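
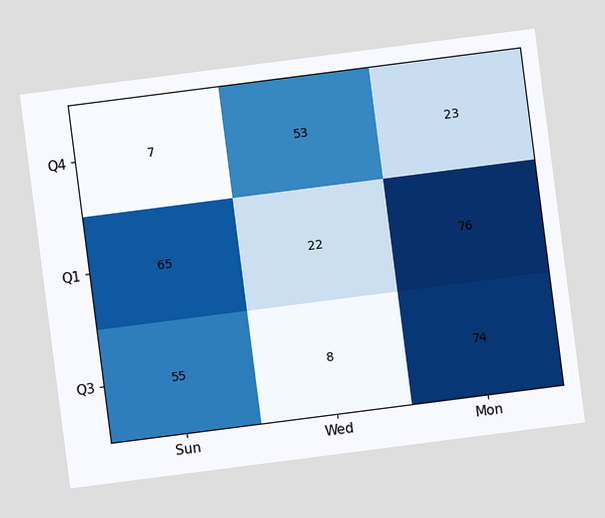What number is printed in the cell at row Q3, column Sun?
The chart is tilted about 7° counter-clockwise. The (Q3, Sun) cell reads 55.

55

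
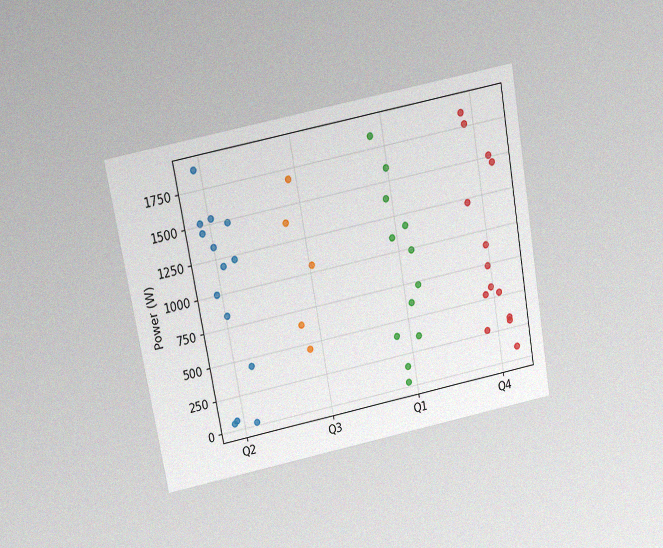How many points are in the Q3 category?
5

The chart is tilted about 10° counter-clockwise and viewed slightly from above, with some photo noise. Counting the markers in the Q3 column gives 5.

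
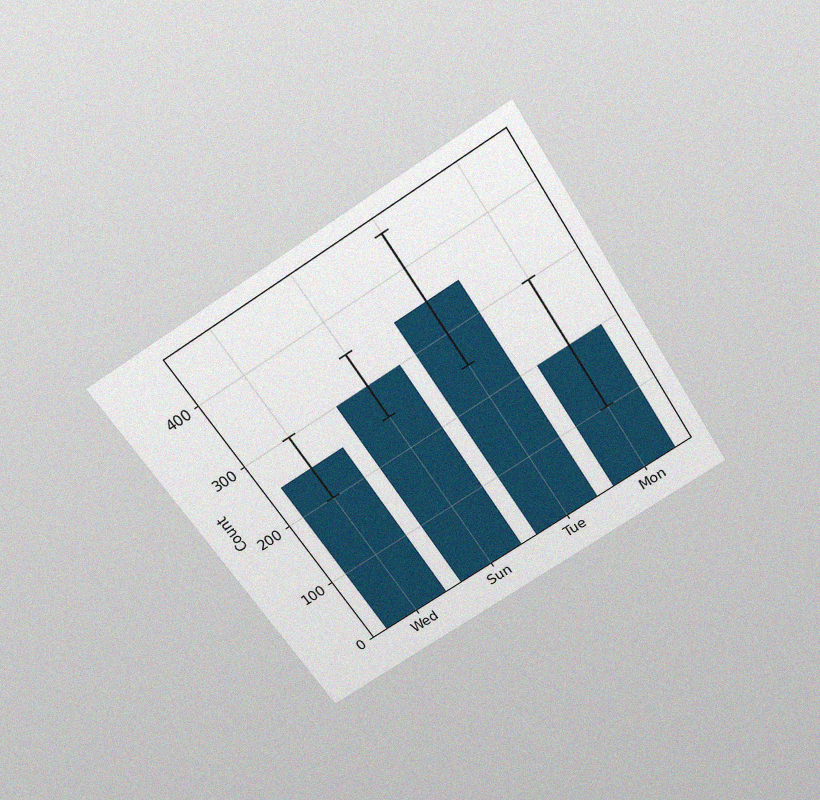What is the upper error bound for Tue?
The chart is tilted about 33° counter-clockwise and viewed slightly from above, with some photo noise. The Tue bar's upper whisker reaches 450.

450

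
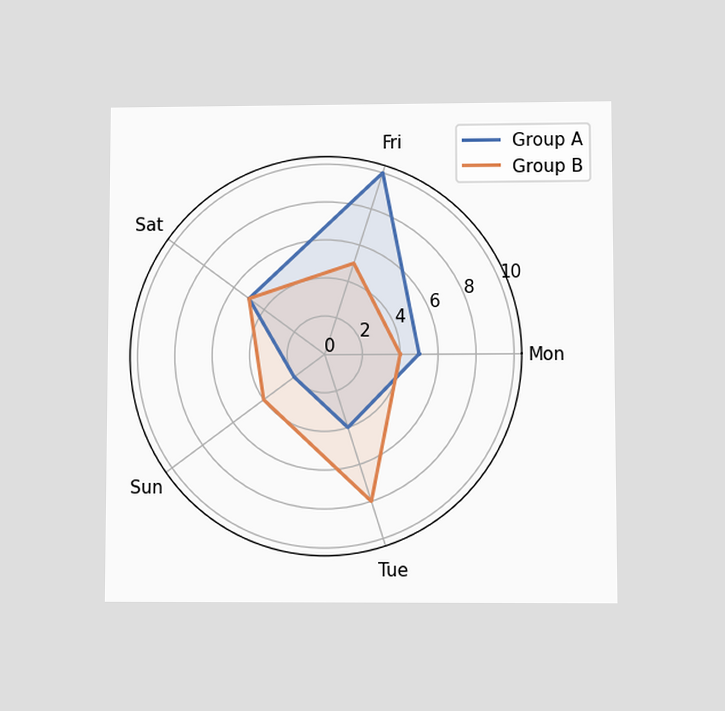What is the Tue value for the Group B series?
8

The chart is viewed at a slight angle. On the Tue axis, Group B reaches 8.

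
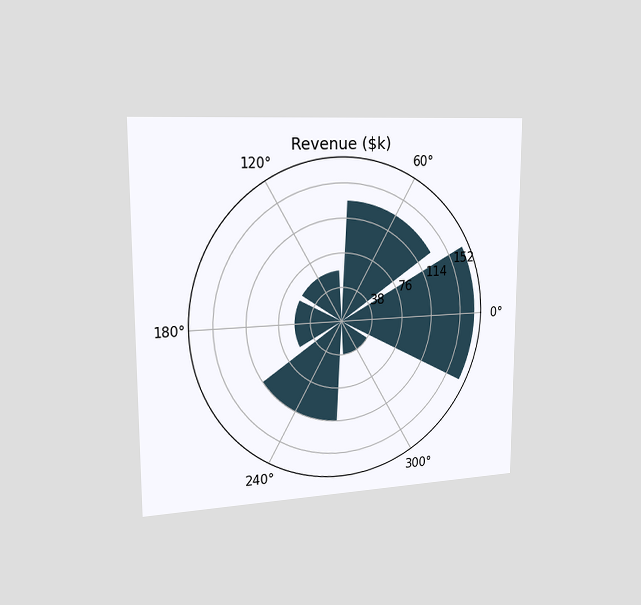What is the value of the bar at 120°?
The chart is viewed slightly from the left. The bar at 120° reaches $57k on the radial axis.

$57k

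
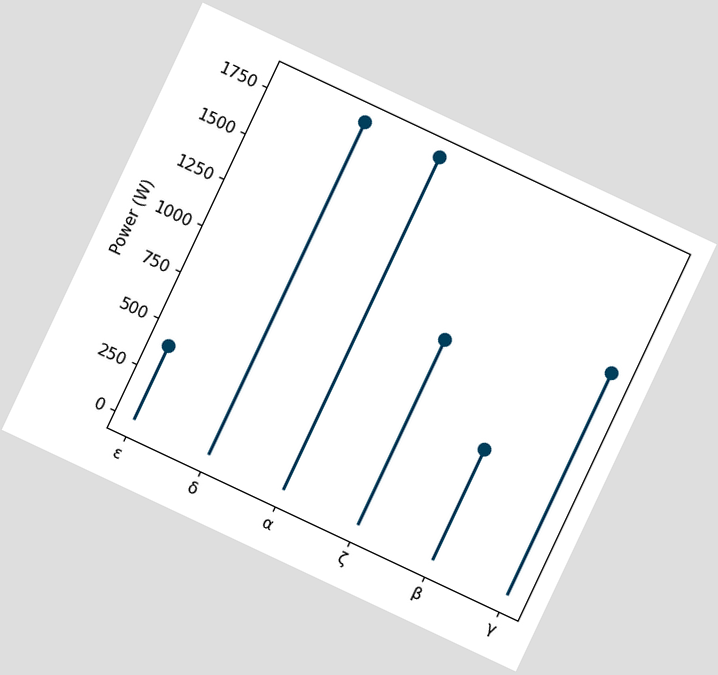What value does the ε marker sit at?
The chart is tilted about 25° clockwise. The ε marker sits at 400W.

400W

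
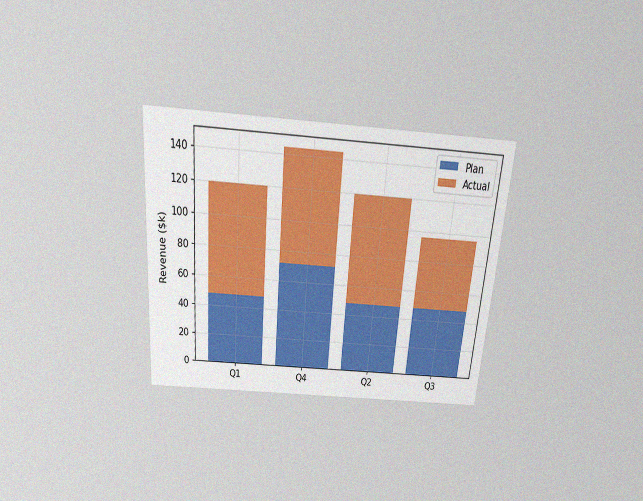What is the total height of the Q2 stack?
The chart is tilted about 5° clockwise and viewed slightly from above, with some photo noise. The Q2 stack's top reaches $120k on the y-axis.

$120k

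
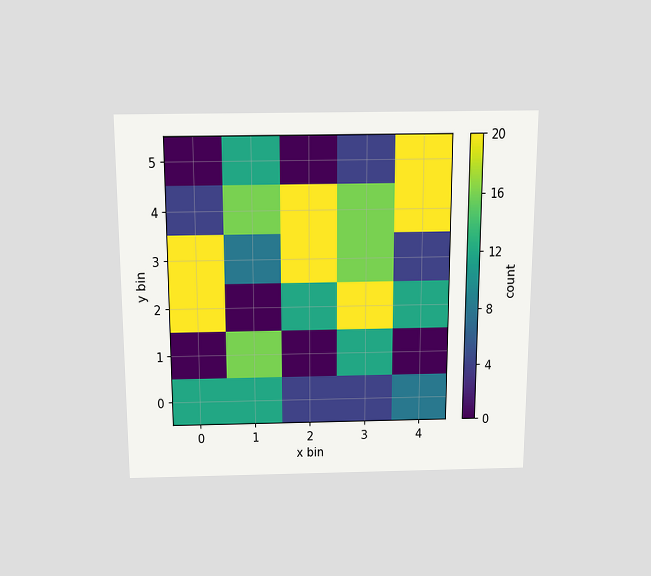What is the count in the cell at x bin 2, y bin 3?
20

The chart is viewed slightly from above. Matching the cell (2, 3) against the colorbar gives 20.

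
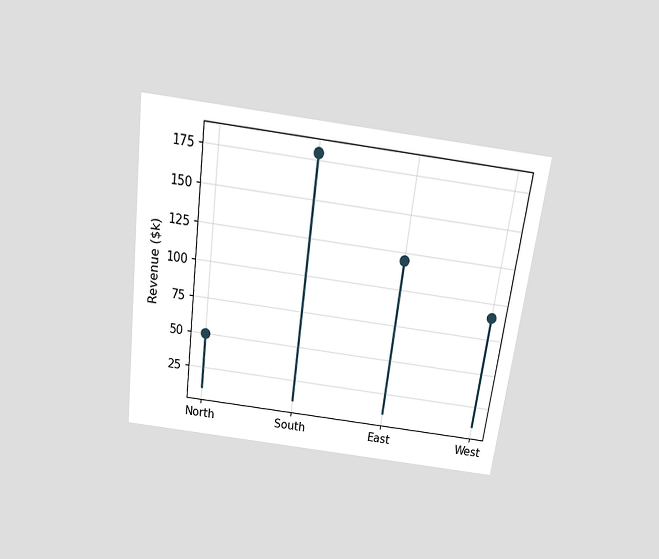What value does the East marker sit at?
The chart is tilted about 7° clockwise and viewed slightly from above. The East marker sits at $120k.

$120k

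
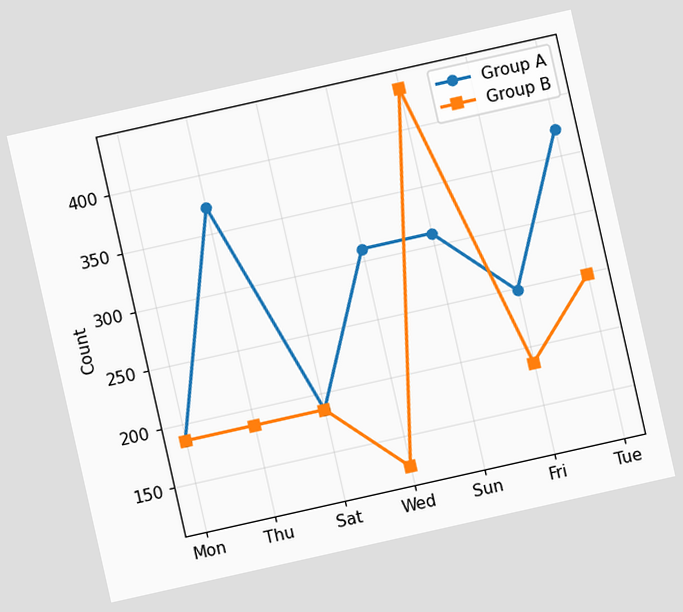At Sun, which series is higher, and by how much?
The chart is tilted about 13° counter-clockwise. At Sun, Group B sits above the other line by 124.

Group B, by 124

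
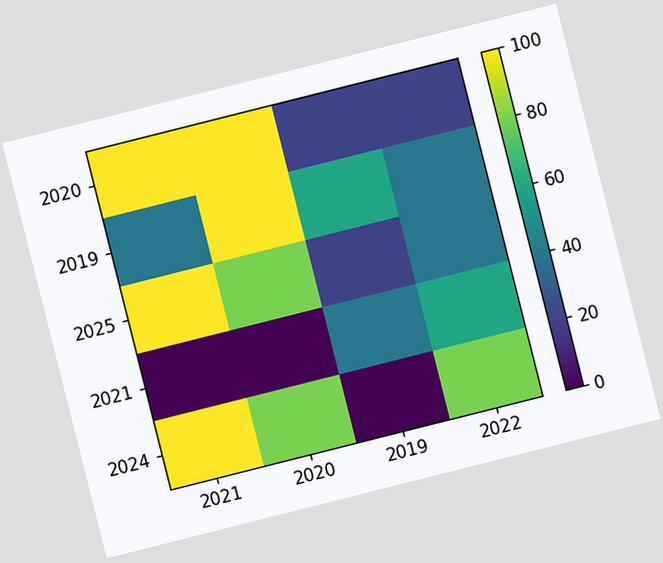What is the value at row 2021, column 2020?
The chart is tilted about 14° counter-clockwise. Matching cell (2021, 2020) against the colorbar gives 0.

0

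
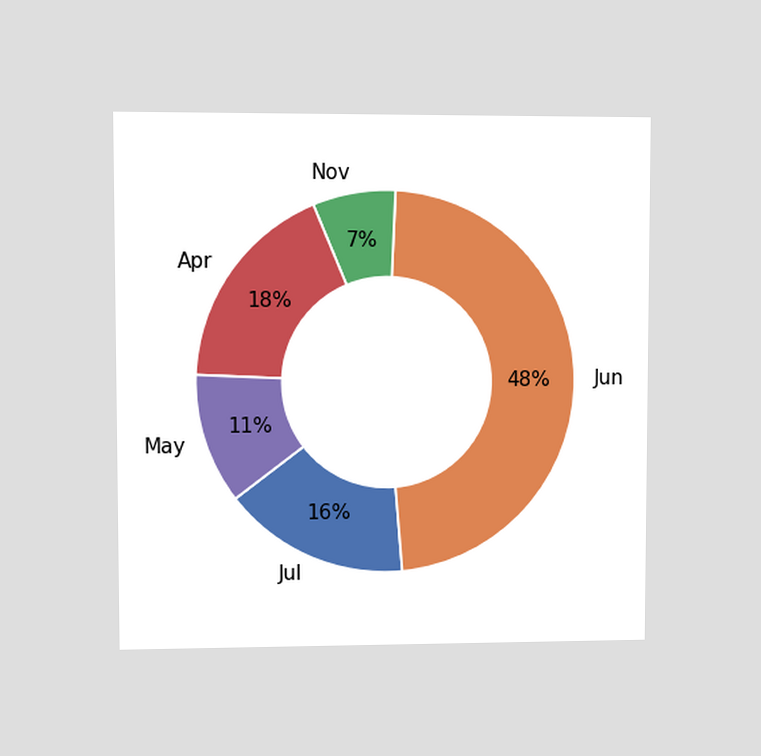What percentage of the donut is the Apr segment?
The chart is viewed at a slight angle. The Apr segment takes up 18% of the ring.

18%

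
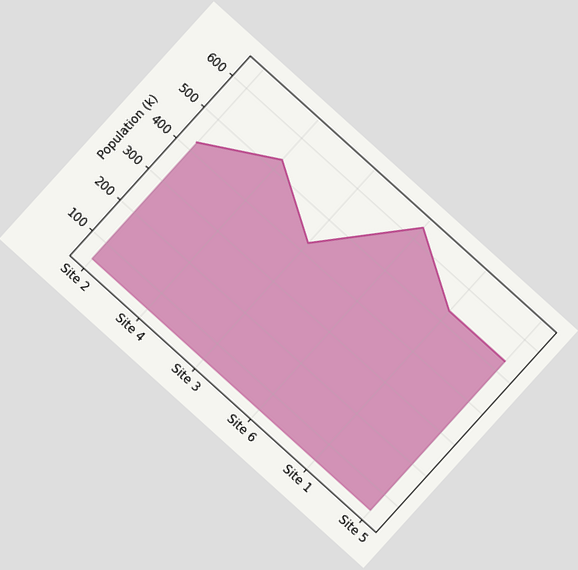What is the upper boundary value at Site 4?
The chart is tilted about 42° clockwise. At Site 4 the upper boundary is at 530k.

530k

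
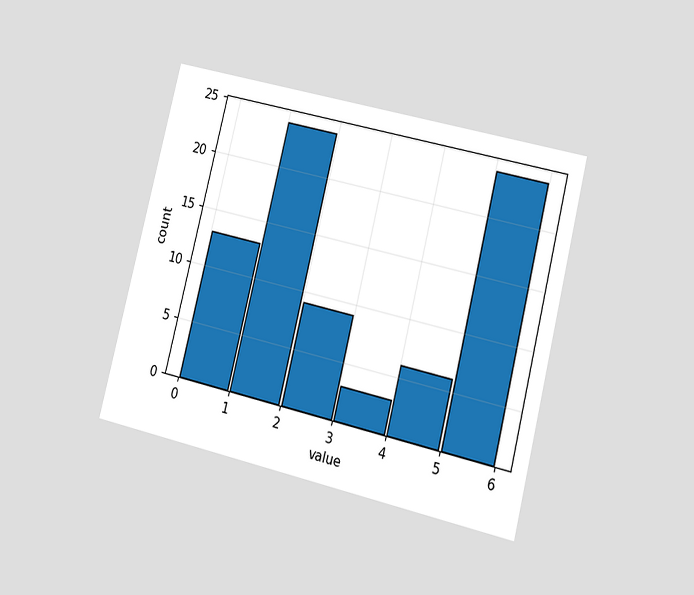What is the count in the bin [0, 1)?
13

The chart is tilted about 14° clockwise and viewed at a slight angle. The [0, 1) bin has height 13.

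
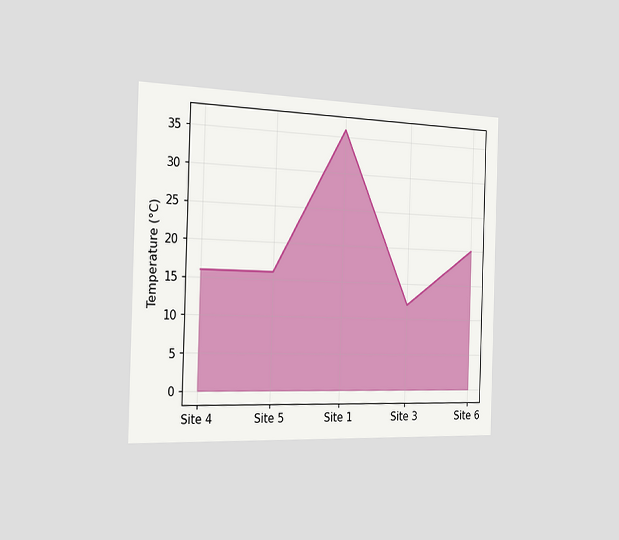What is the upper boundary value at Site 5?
The chart is viewed slightly from the left. At Site 5 the upper boundary is at 16°C.

16°C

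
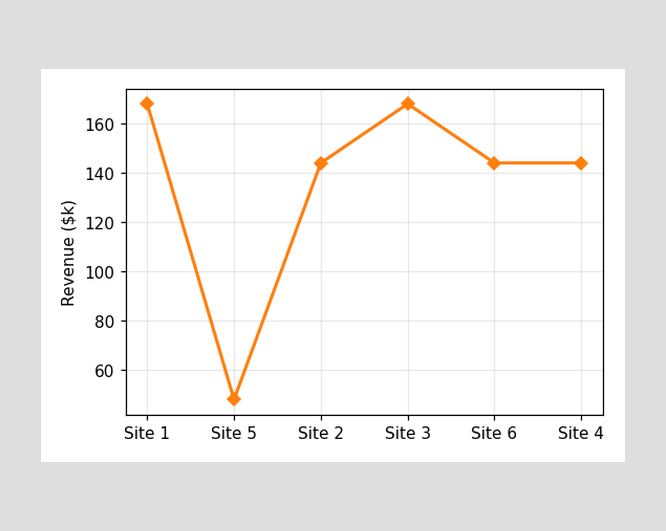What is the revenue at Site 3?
At Site 3, the line is at $168k.

$168k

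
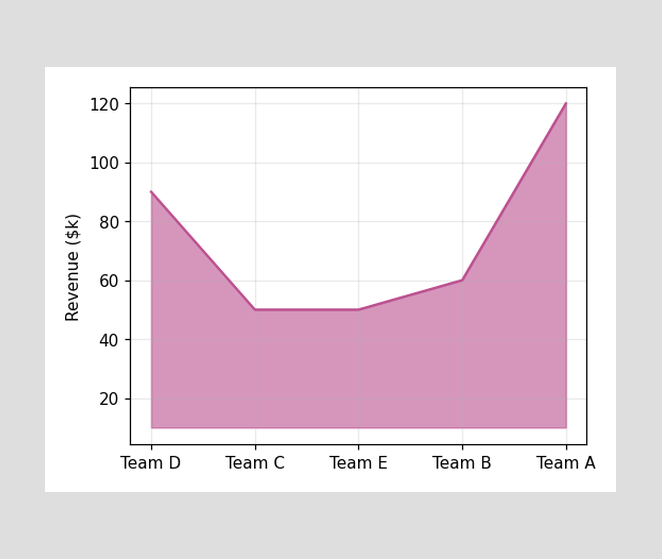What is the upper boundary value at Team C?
At Team C the upper boundary is at $50k.

$50k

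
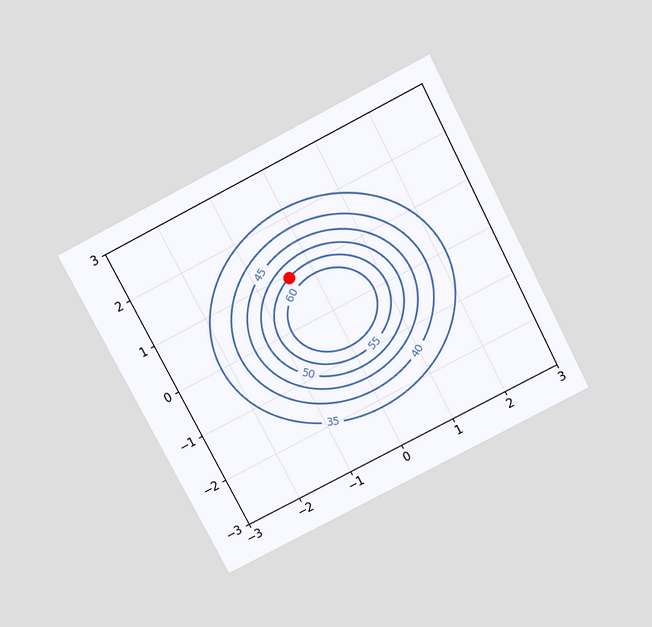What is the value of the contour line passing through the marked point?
55

The chart is tilted about 27° counter-clockwise and viewed slightly from above. The marked point sits on the contour labelled 55.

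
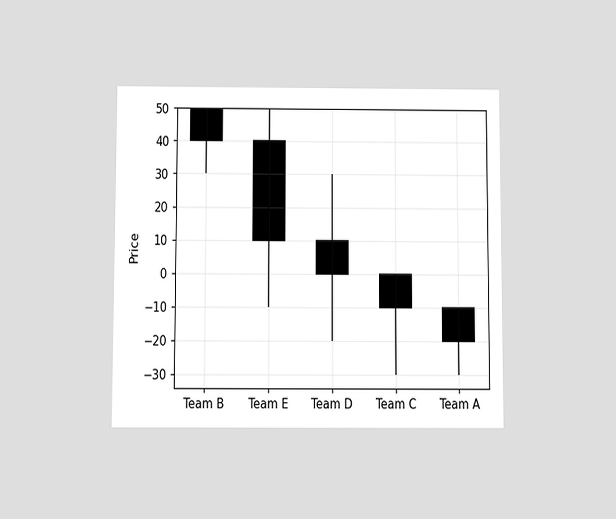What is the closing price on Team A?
The chart is viewed slightly from below. The Team A candle closes at -20.

-20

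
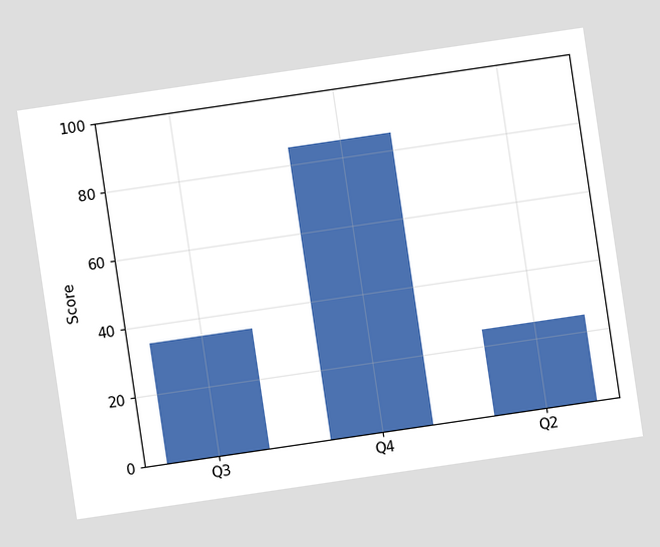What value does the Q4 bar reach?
The chart is tilted about 8° counter-clockwise. Reading along the chart's y-axis, the Q4 bar reaches 85.

85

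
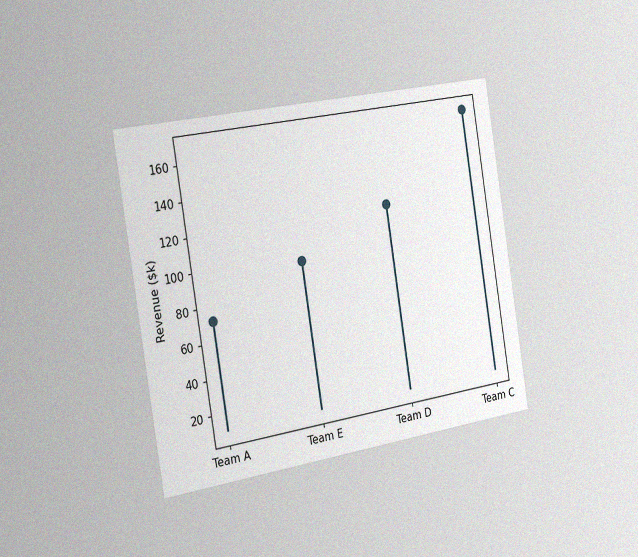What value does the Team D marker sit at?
The chart is tilted about 9° counter-clockwise and viewed slightly from the left, with some photo noise. The Team D marker sits at $120k.

$120k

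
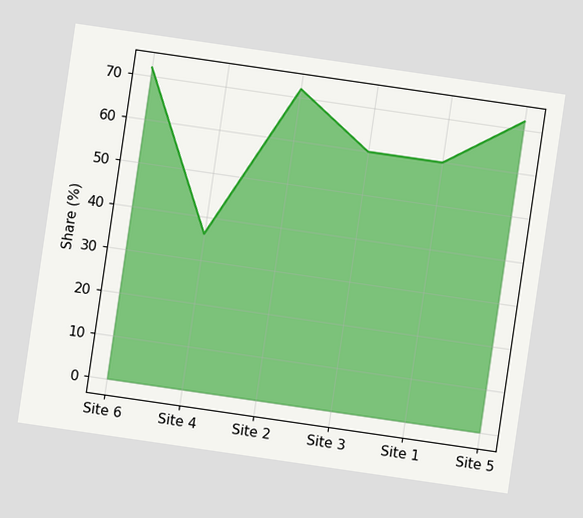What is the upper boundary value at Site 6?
The chart is tilted about 8° clockwise. At Site 6 the upper boundary is at 72%.

72%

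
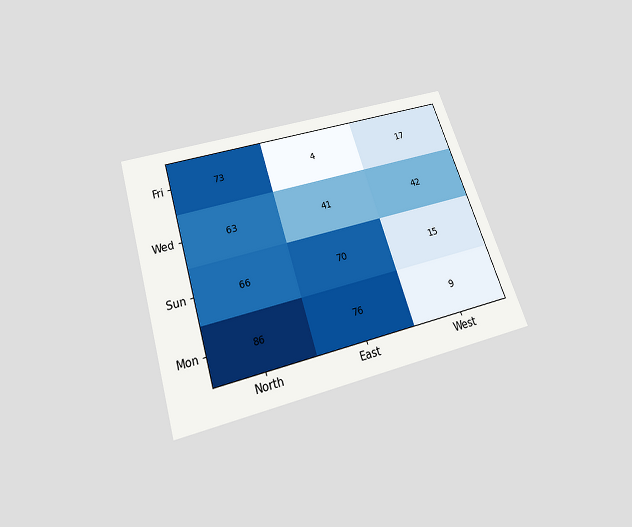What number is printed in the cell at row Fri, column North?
The chart is tilted about 18° counter-clockwise and viewed slightly from below. The (Fri, North) cell reads 73.

73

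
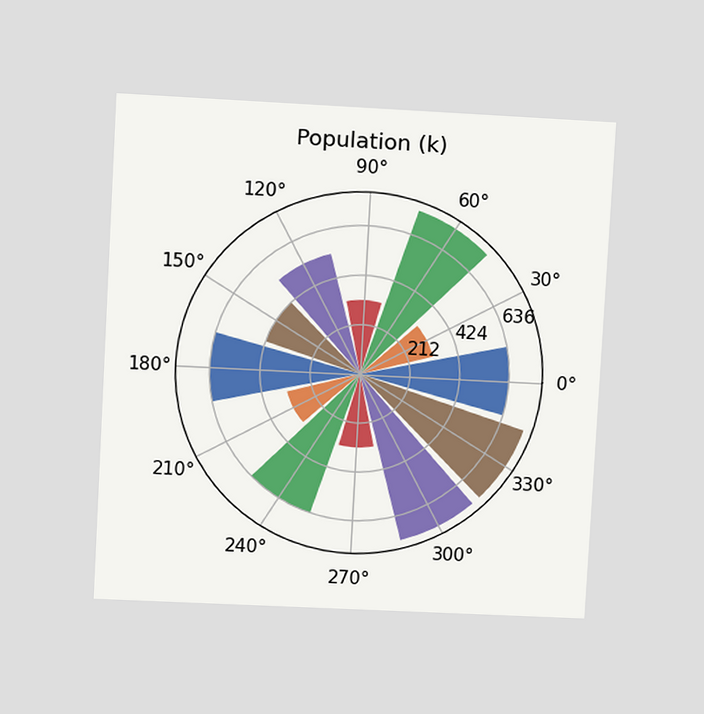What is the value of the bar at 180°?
636k

The chart is tilted about 3° clockwise and viewed at a slight angle. The bar at 180° reaches 636k on the radial axis.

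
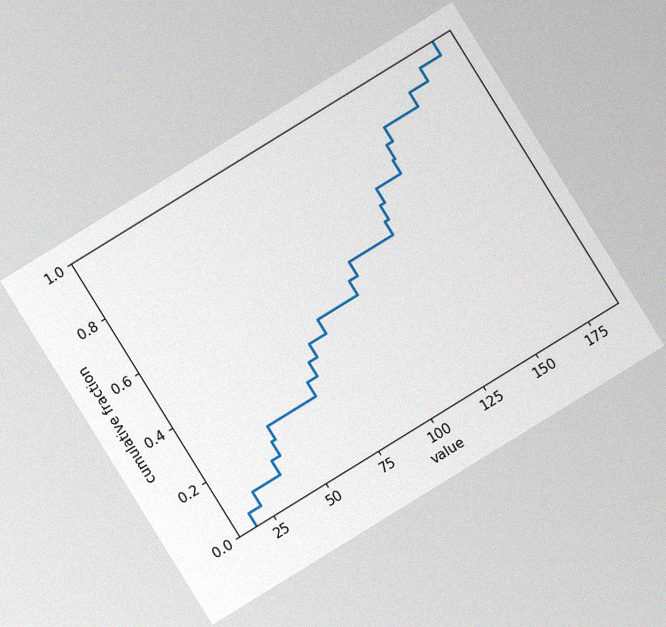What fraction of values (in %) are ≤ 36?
The chart is tilted about 32° counter-clockwise, with some photo noise. At x=36 the ECDF step is at 15%.

15%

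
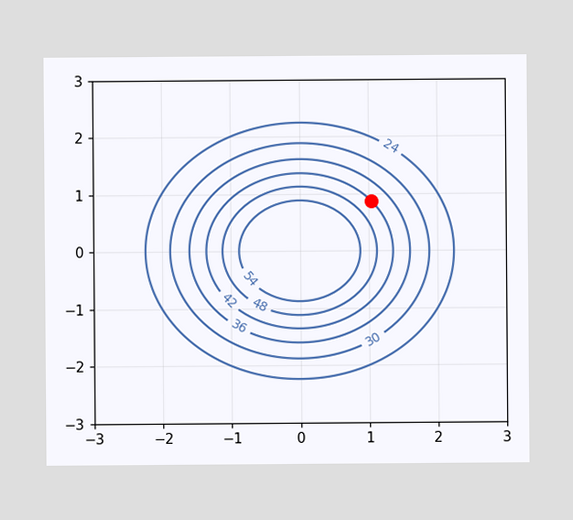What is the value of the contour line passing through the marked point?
42

The marked point sits on the contour labelled 42.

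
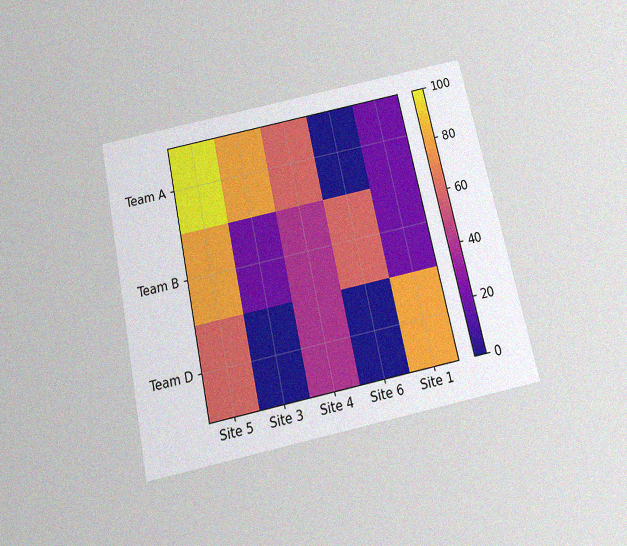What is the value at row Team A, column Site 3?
The chart is tilted about 12° counter-clockwise and viewed slightly from below, with some photo noise. Matching cell (Team A, Site 3) against the colorbar gives 80.

80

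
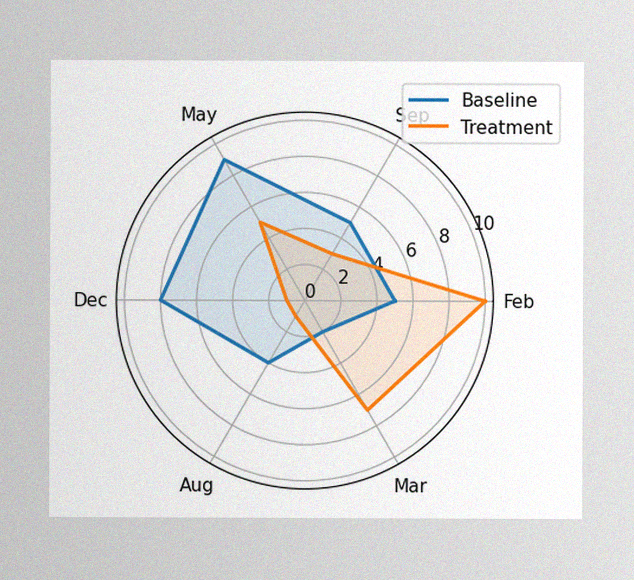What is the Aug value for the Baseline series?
4

The image has some photo noise and uneven lighting. On the Aug axis, Baseline reaches 4.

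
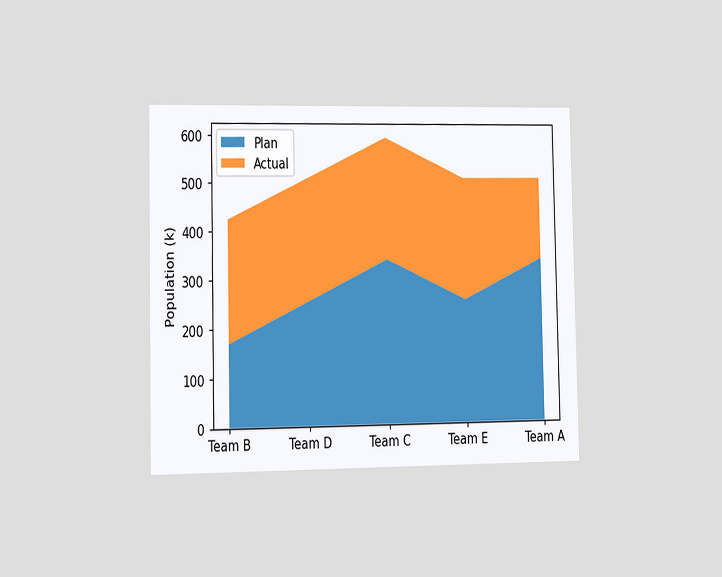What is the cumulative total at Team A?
The chart is viewed slightly from the left. The stacked total at Team A reaches 510k.

510k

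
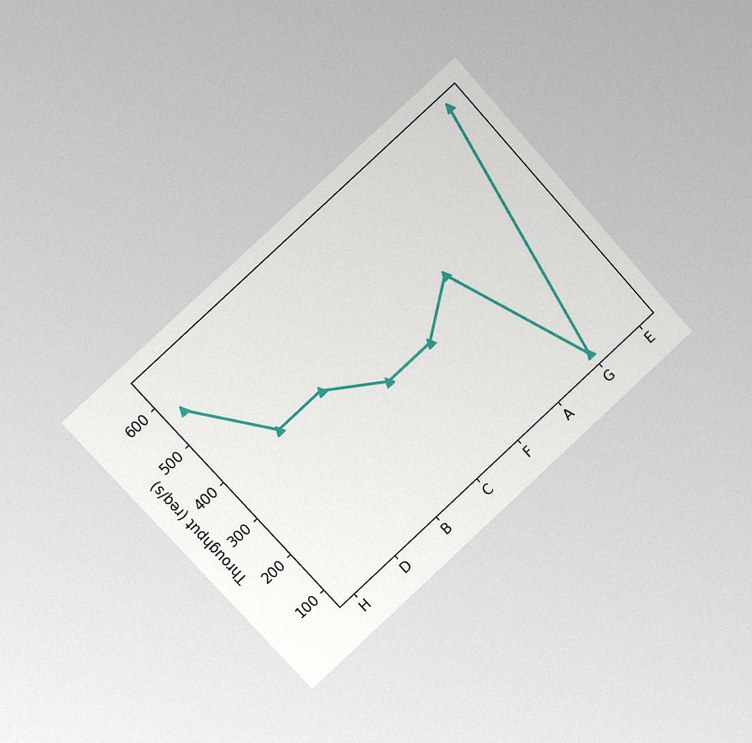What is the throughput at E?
640req/s

The chart is tilted about 42° counter-clockwise and viewed slightly from the left, with some photo noise. At E, the line is at 640req/s.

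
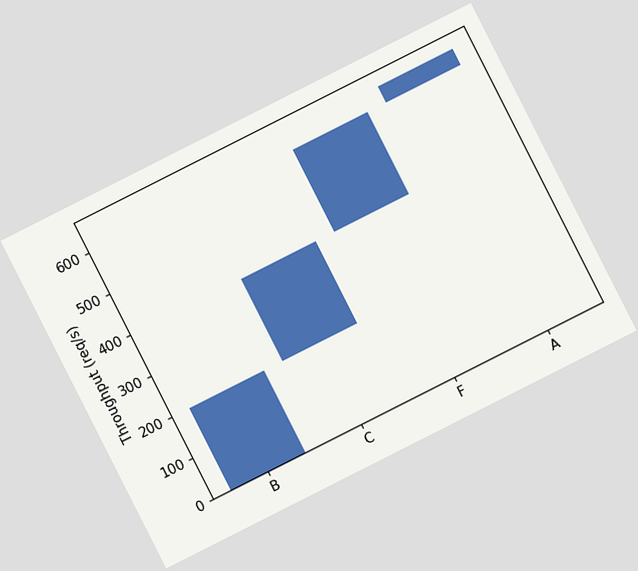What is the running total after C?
400req/s

The chart is tilted about 27° counter-clockwise. After C the running total reaches 400req/s.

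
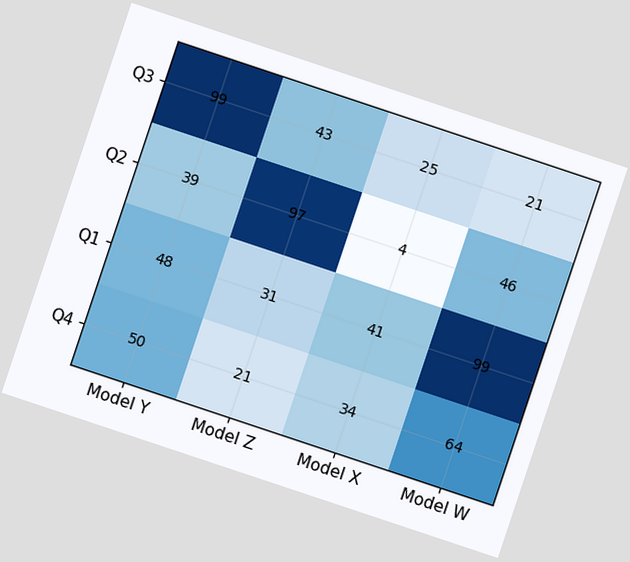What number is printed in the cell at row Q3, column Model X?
25

The chart is tilted about 18° clockwise. The (Q3, Model X) cell reads 25.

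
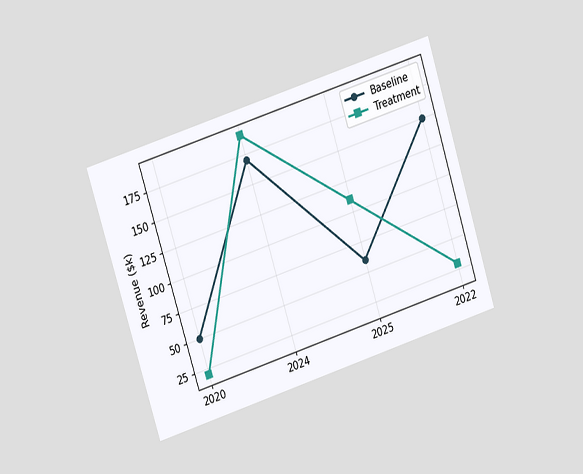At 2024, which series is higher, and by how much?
The chart is tilted about 17° counter-clockwise and viewed at a slight angle. At 2024, Treatment sits above the other line by $20k.

Treatment, by $20k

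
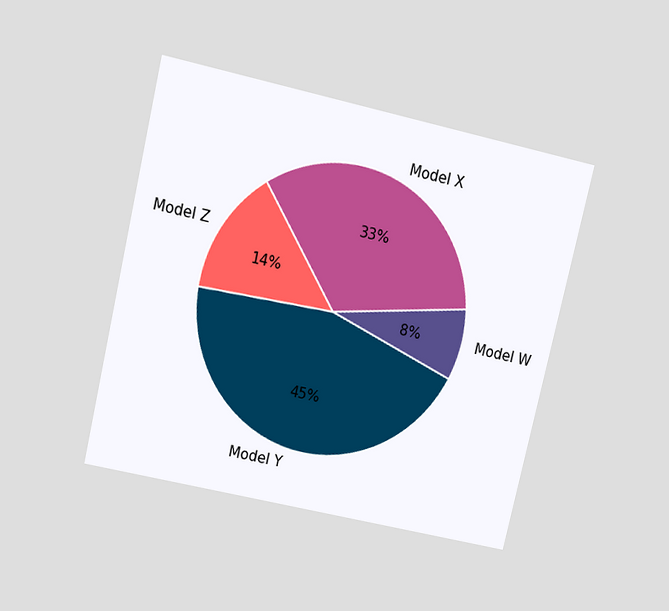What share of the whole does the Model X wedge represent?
The chart is tilted about 13° clockwise and viewed slightly from above. The Model X slice takes up 33% of the pie.

33%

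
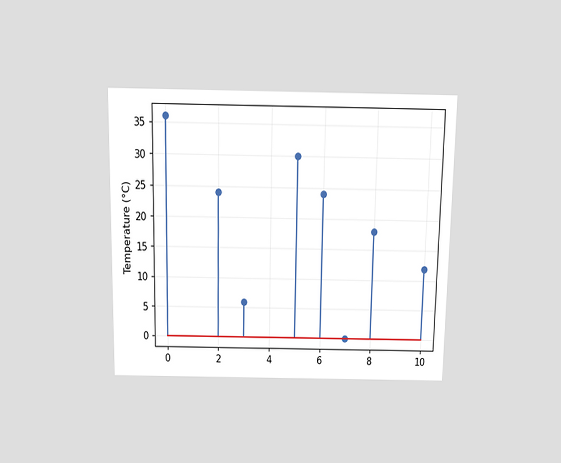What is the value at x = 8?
The chart is viewed slightly from above. The stem at x=8 reaches 18°C.

18°C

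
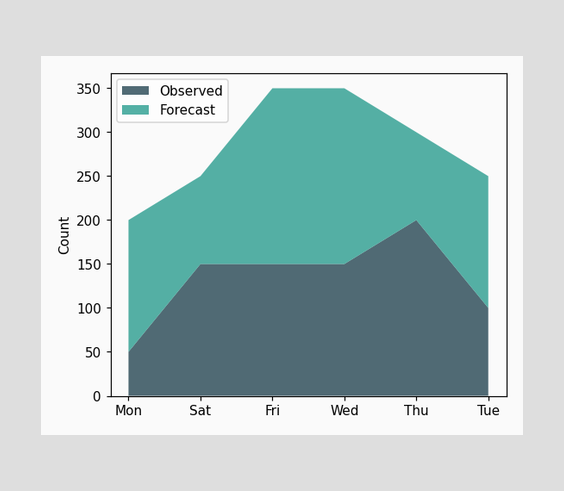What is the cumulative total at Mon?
200

The stacked total at Mon reaches 200.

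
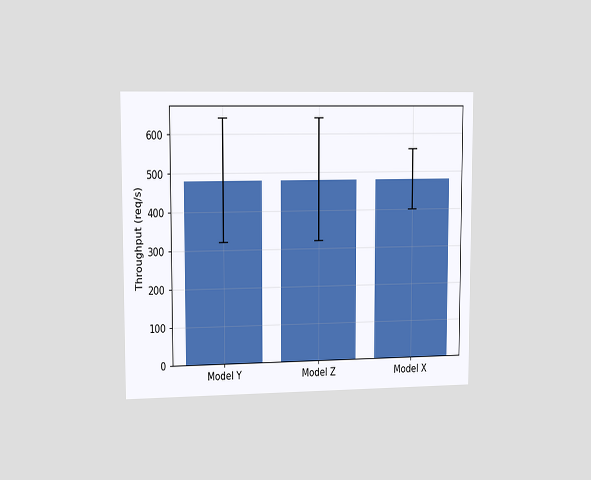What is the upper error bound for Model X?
560req/s

The chart is viewed slightly from the left. The Model X bar's upper whisker reaches 560req/s.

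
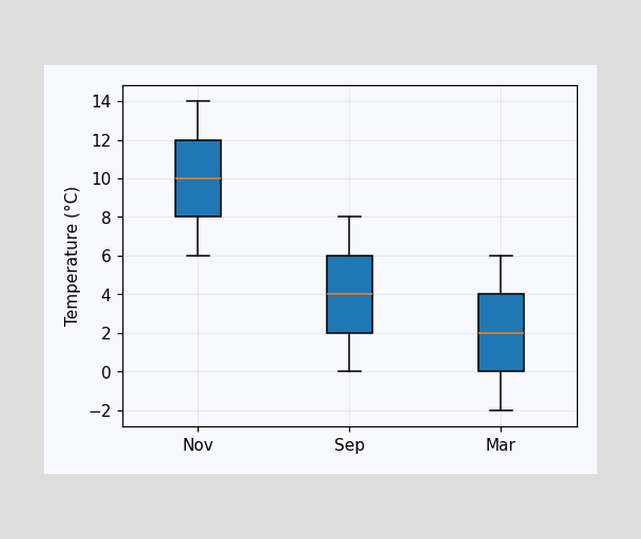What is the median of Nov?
10°C

The median line in the Nov box sits at 10°C.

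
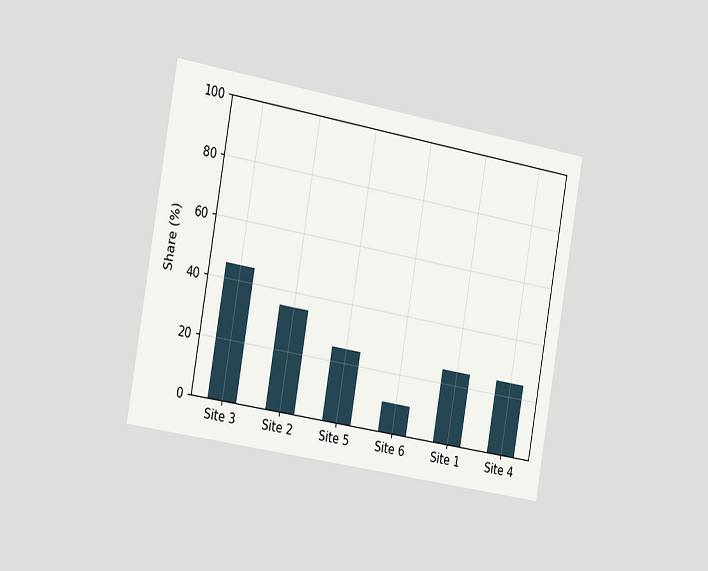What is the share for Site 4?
25%

The chart is tilted about 10° clockwise and viewed slightly from the left. Reading along the chart's y-axis, the Site 4 bar reaches 25%.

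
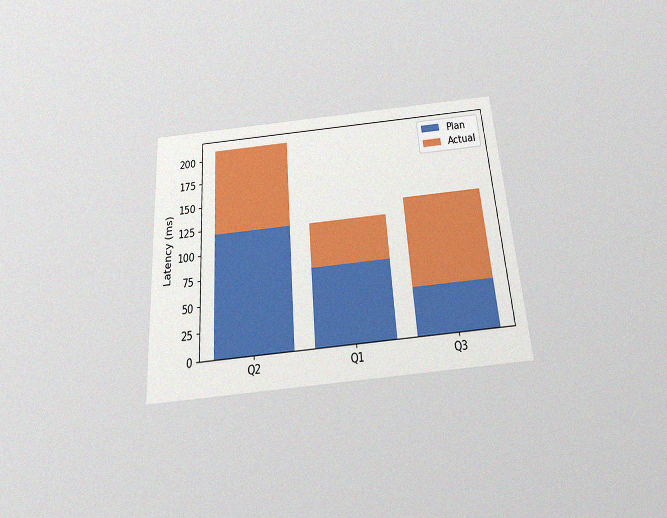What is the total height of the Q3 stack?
The chart is tilted about 4° counter-clockwise and viewed slightly from below, with some photo noise. The Q3 stack's top reaches 135ms on the y-axis.

135ms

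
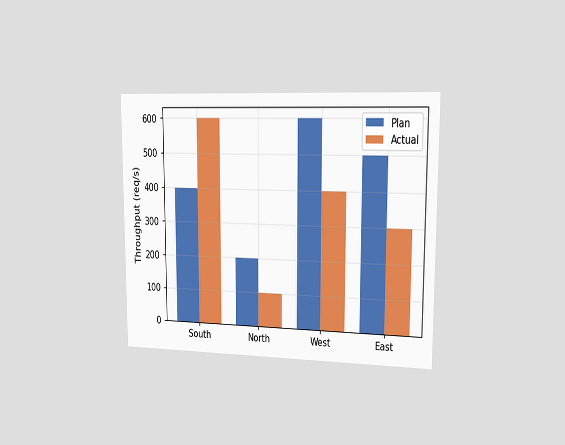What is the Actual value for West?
400req/s

The chart is viewed slightly from the right. The Actual bar at West reaches 400req/s on the y-axis.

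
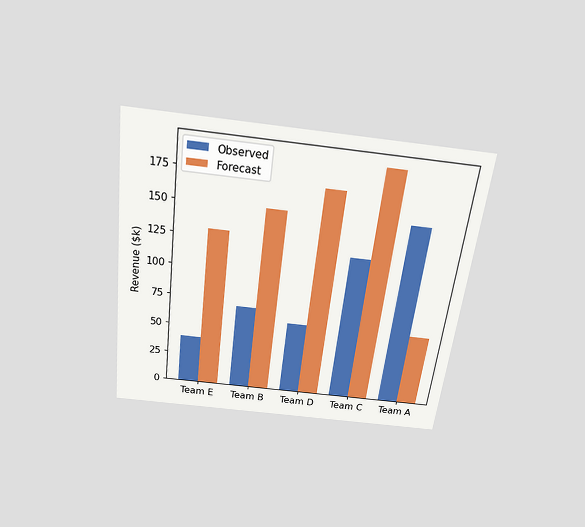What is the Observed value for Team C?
The chart is tilted about 7° clockwise and viewed slightly from above. The Observed bar at Team C reaches $120k on the y-axis.

$120k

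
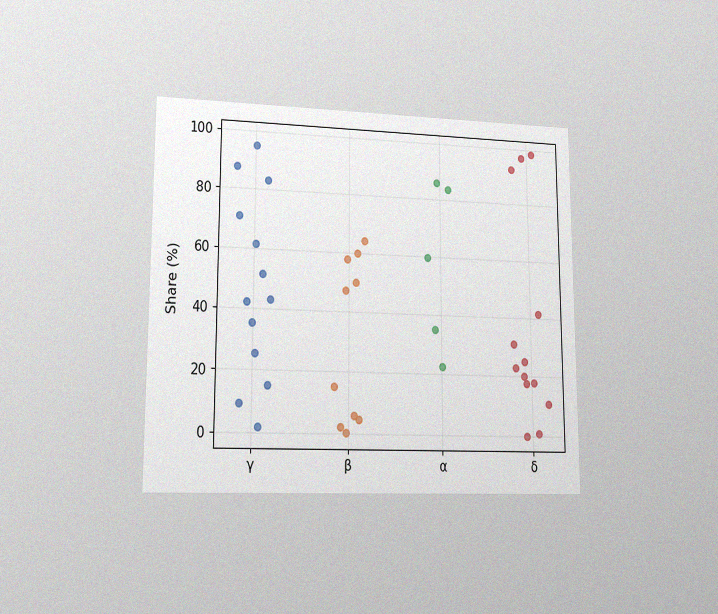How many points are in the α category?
5

The chart is viewed at a slight angle, with some photo noise. Counting the markers in the α column gives 5.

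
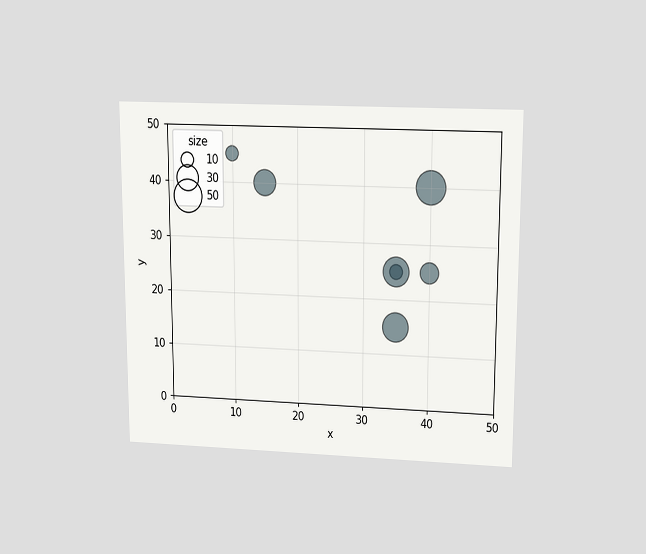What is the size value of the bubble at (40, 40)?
The chart is viewed slightly from above. Matching the bubble at (40, 40) against the size legend gives 50.

50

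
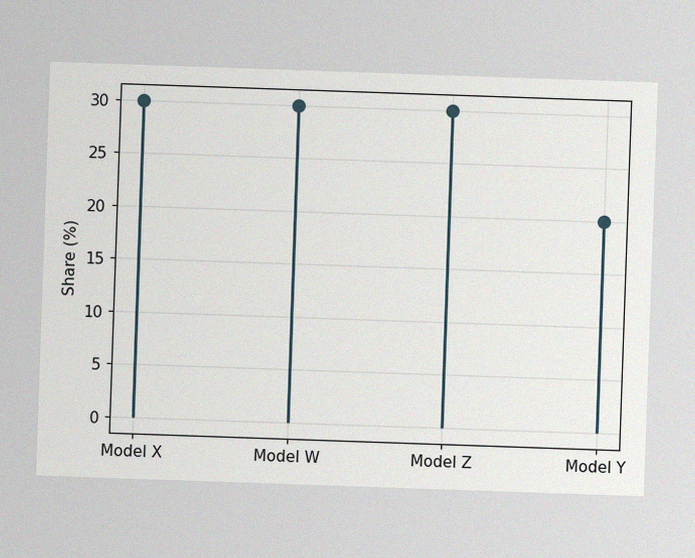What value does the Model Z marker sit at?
30%

The image has some photo noise and uneven lighting. The Model Z marker sits at 30%.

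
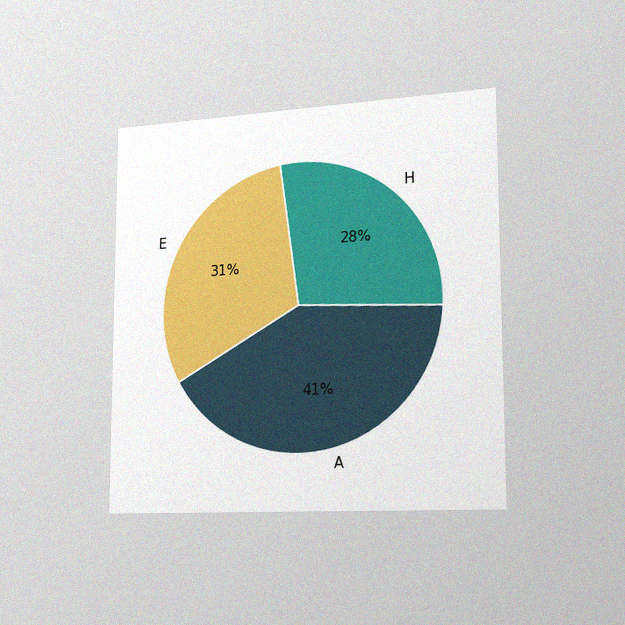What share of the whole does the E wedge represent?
31%

The chart is viewed slightly from the right, with some photo noise. The E slice takes up 31% of the pie.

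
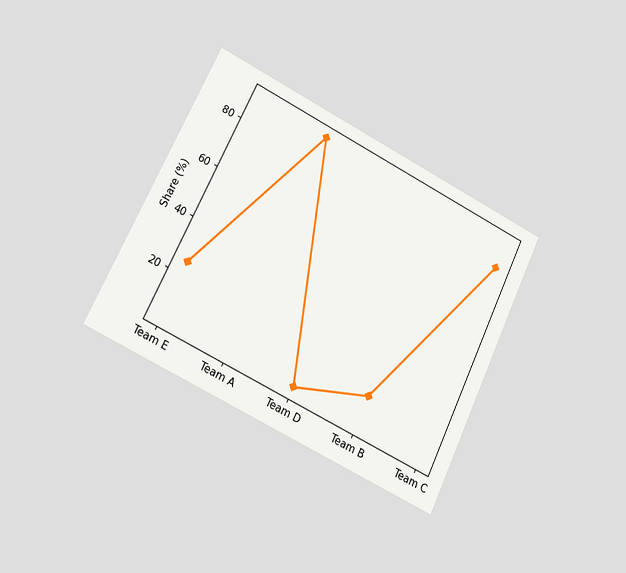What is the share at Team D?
5%

The chart is tilted about 26° clockwise and viewed slightly from the left. At Team D, the line is at 5%.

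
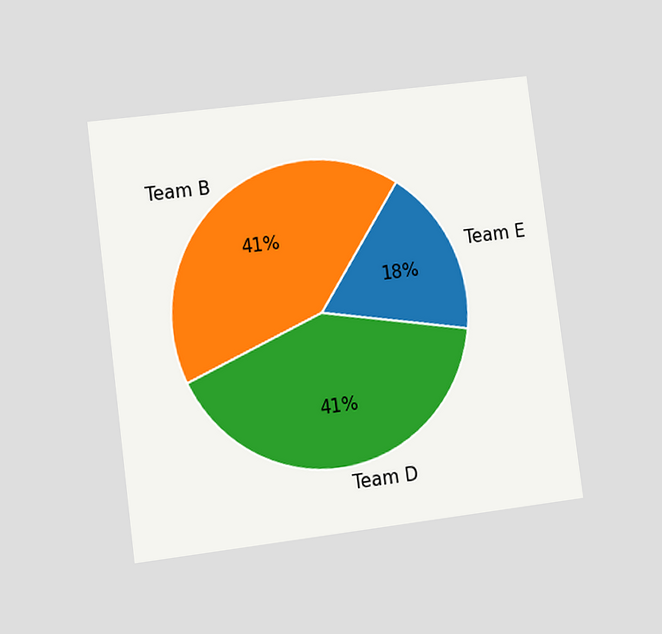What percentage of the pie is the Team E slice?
The chart is tilted about 7° counter-clockwise and viewed at a slight angle. The Team E slice takes up 18% of the pie.

18%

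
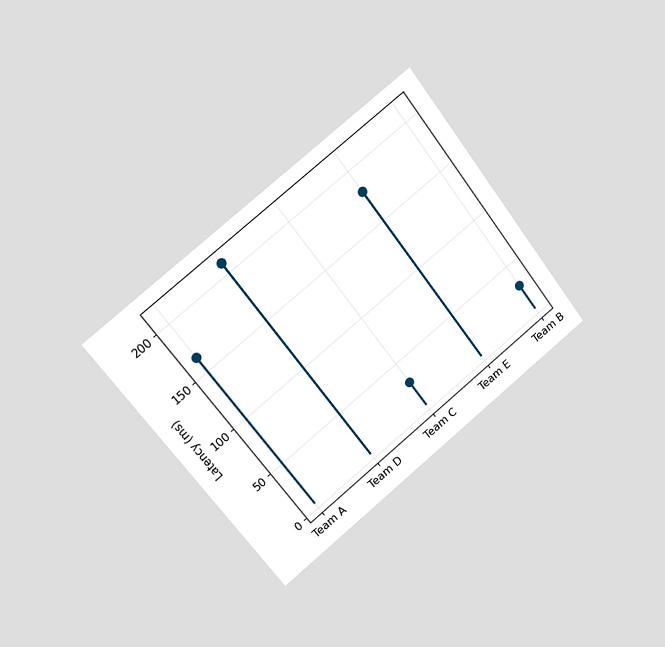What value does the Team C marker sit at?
30ms

The chart is tilted about 38° counter-clockwise and viewed slightly from the left. The Team C marker sits at 30ms.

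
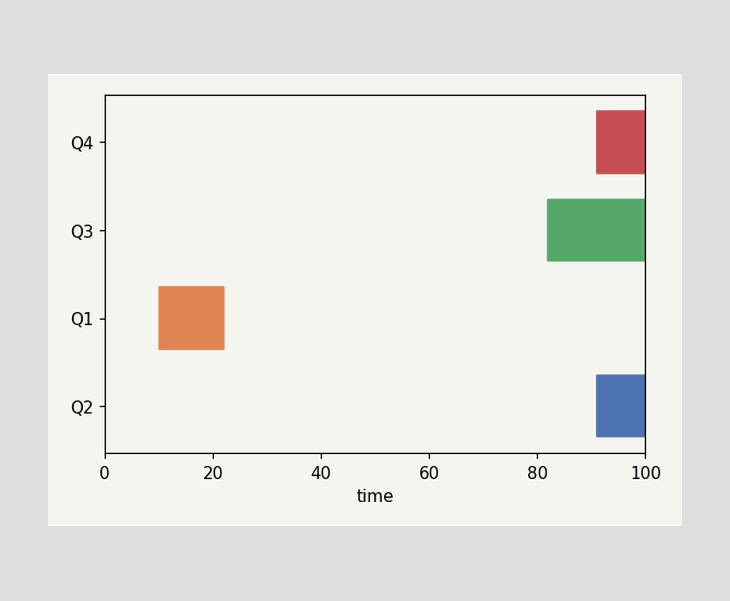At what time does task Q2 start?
91

The Q2 bar begins at t=91.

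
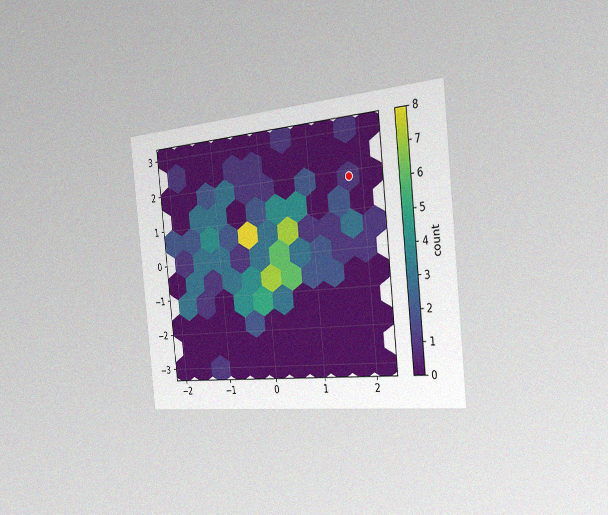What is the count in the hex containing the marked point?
The chart is tilted about 6° counter-clockwise and viewed slightly from the right, with some photo noise. The marked hex reads 1 on the colorbar.

1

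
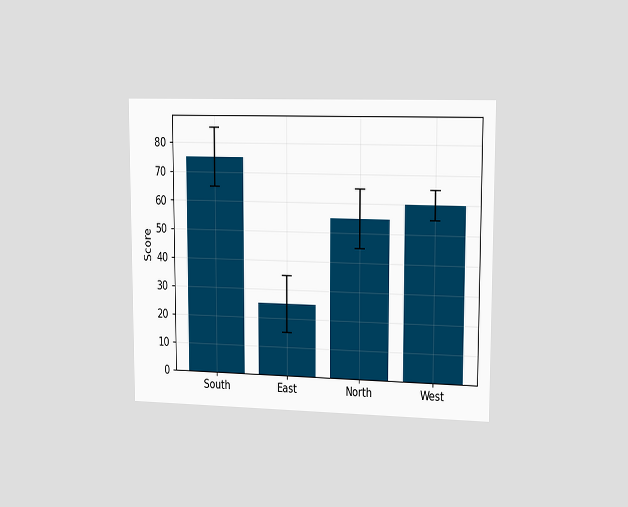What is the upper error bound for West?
65

The chart is viewed slightly from the right. The West bar's upper whisker reaches 65.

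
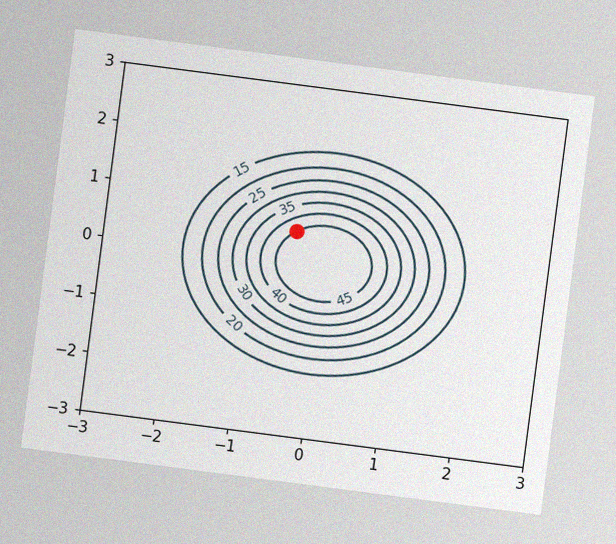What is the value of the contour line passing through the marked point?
The chart is tilted about 7° clockwise, with some photo noise. The marked point sits on the contour labelled 45.

45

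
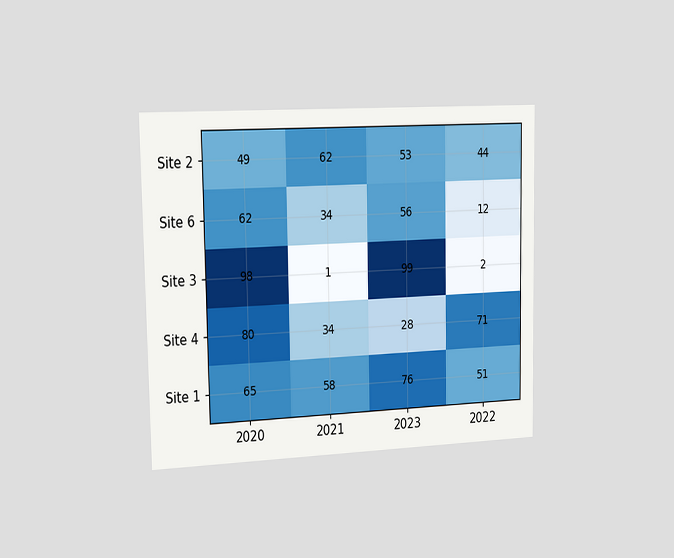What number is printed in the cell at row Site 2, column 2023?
53

The chart is viewed slightly from the left. The (Site 2, 2023) cell reads 53.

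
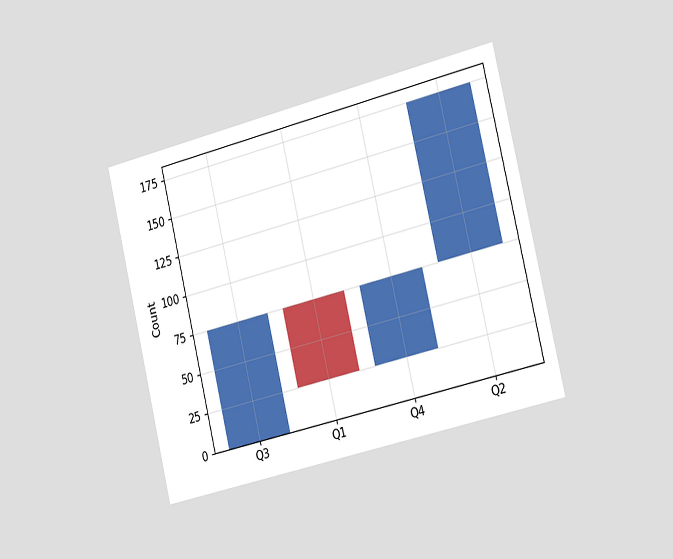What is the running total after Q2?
175

The chart is tilted about 13° counter-clockwise and viewed slightly from the right. After Q2 the running total reaches 175.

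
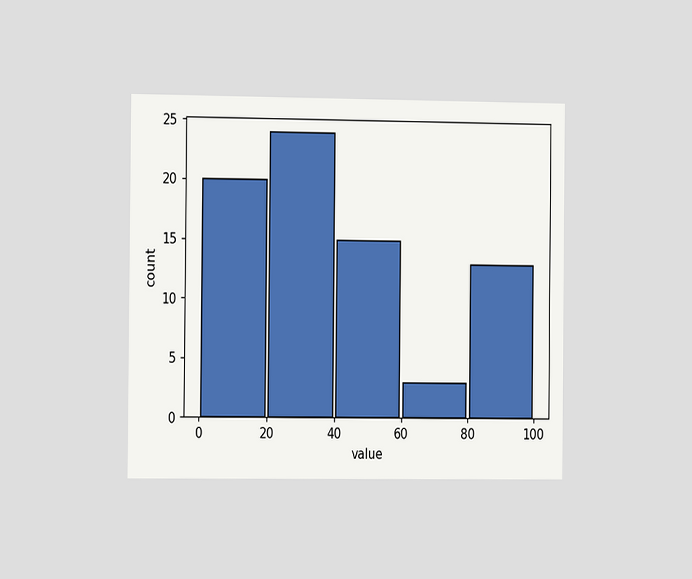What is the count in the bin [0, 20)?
20

The chart is viewed slightly from the left. The [0, 20) bin has height 20.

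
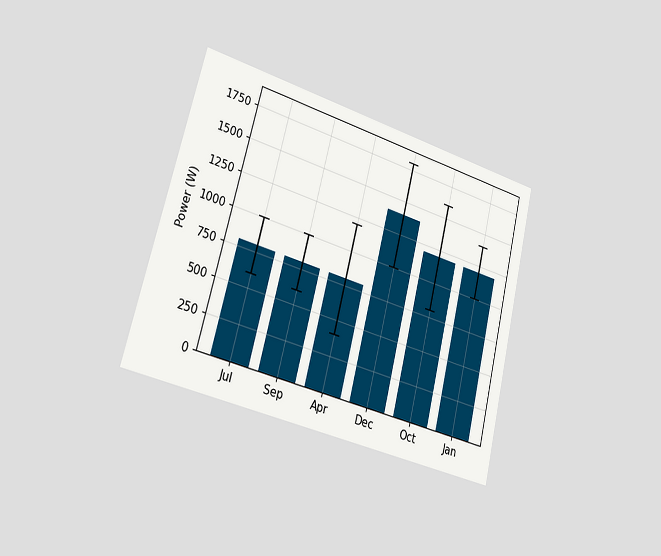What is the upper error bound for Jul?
The chart is tilted about 14° clockwise and viewed slightly from the left. The Jul bar's upper whisker reaches 1000W.

1000W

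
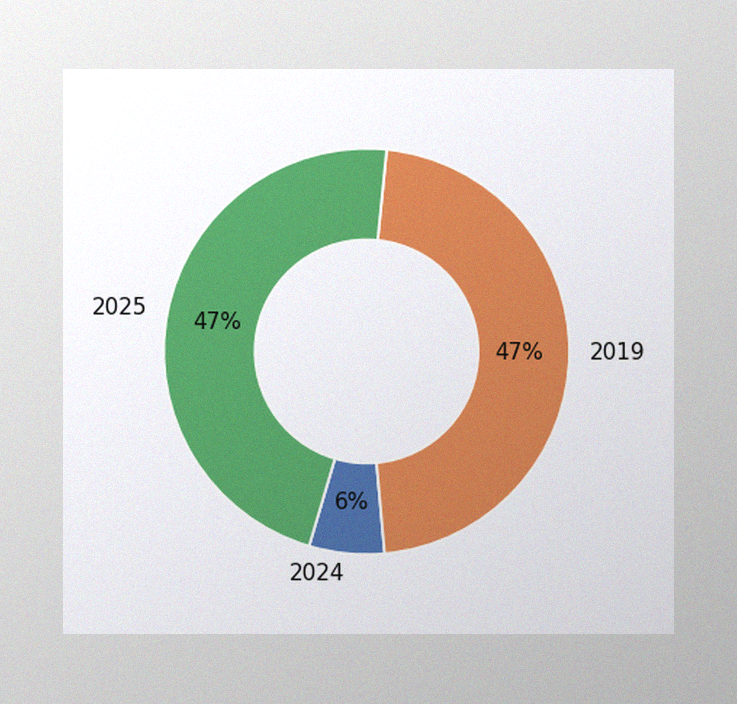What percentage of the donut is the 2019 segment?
The image has some photo noise and uneven lighting. The 2019 segment takes up 47% of the ring.

47%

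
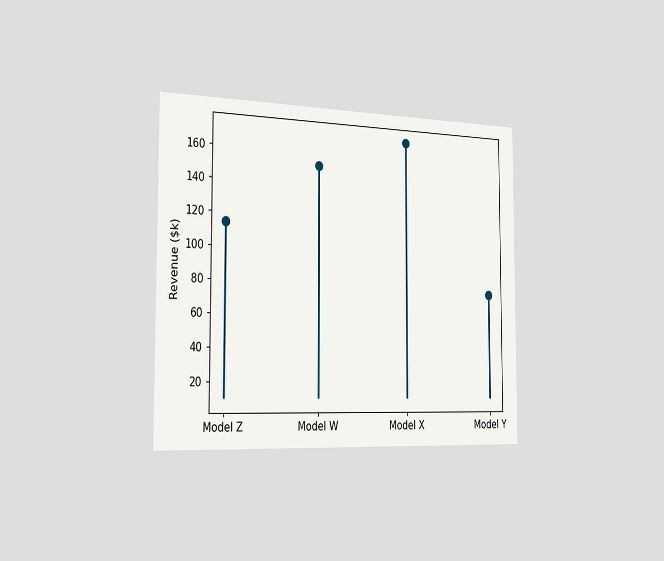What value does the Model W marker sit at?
$152k

The chart is viewed slightly from the left. The Model W marker sits at $152k.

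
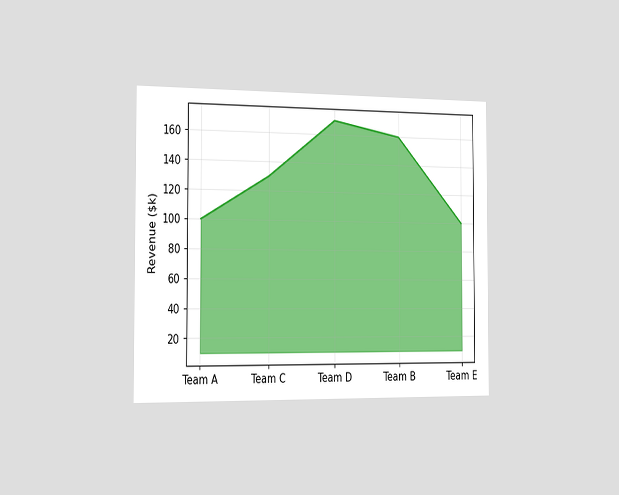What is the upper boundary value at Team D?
$170k

The chart is viewed slightly from the left. At Team D the upper boundary is at $170k.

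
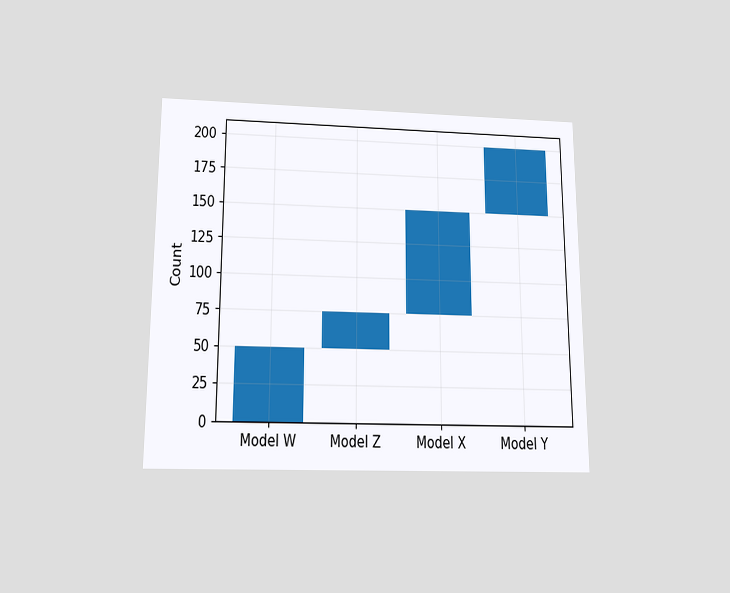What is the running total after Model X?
150

The chart is viewed slightly from below. After Model X the running total reaches 150.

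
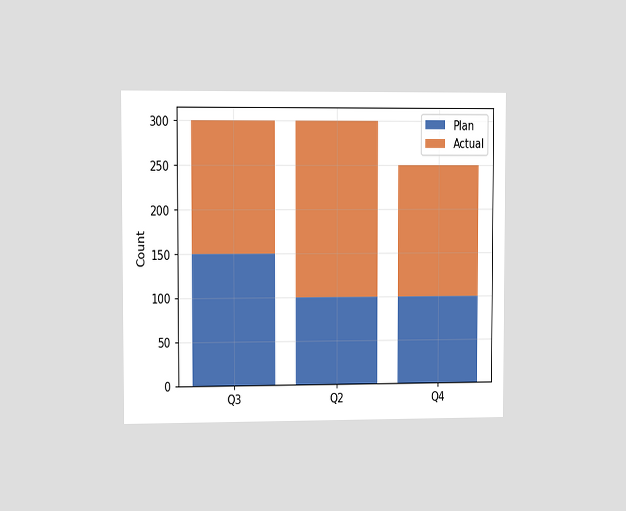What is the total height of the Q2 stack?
300

The chart is viewed slightly from the left. The Q2 stack's top reaches 300 on the y-axis.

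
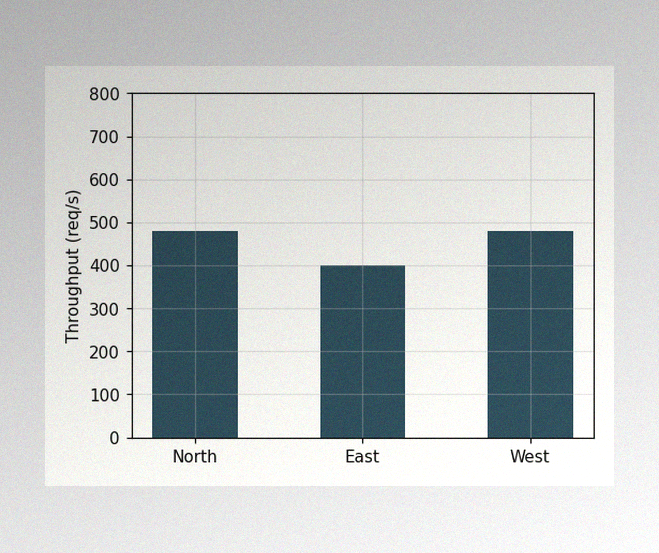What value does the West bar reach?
480req/s

The image has some photo noise and uneven lighting. Reading along the chart's y-axis, the West bar reaches 480req/s.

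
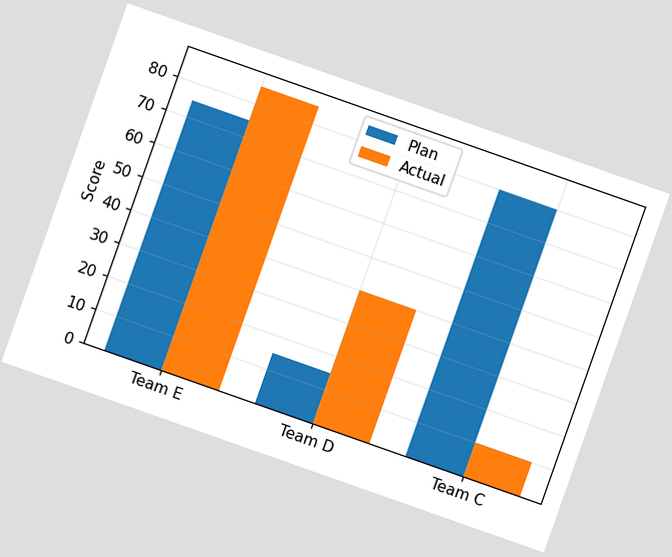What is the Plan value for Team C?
80

The chart is tilted about 19° clockwise. The Plan bar at Team C reaches 80 on the y-axis.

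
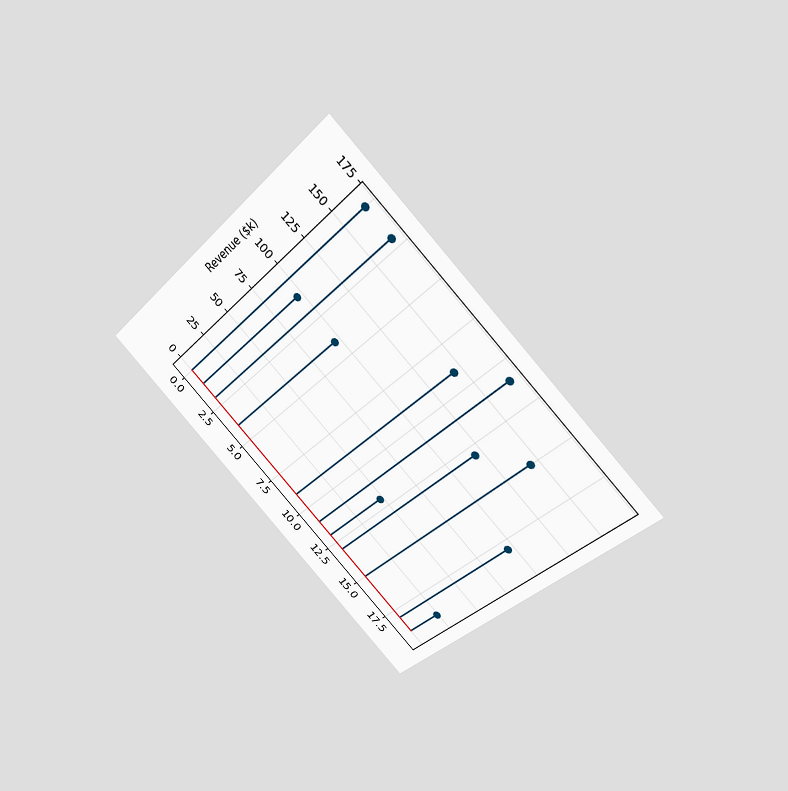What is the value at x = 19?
The chart is tilted about 45° clockwise and viewed slightly from above. The stem at x=19 reaches $24k.

$24k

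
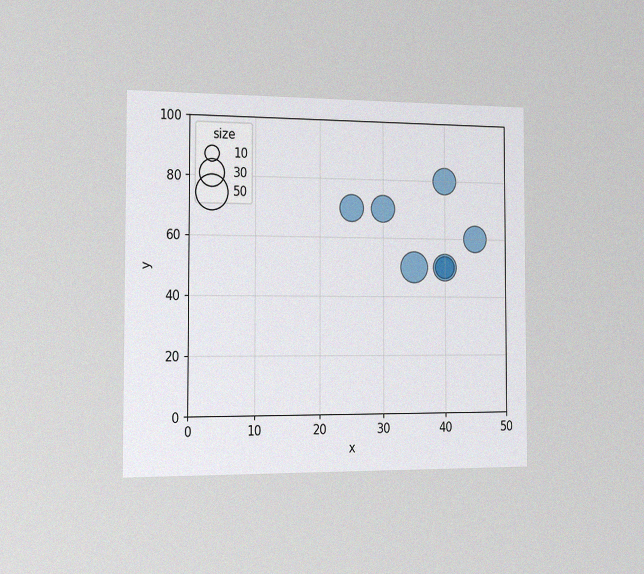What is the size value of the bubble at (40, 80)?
30

The chart is viewed slightly from the left, with some photo noise. Matching the bubble at (40, 80) against the size legend gives 30.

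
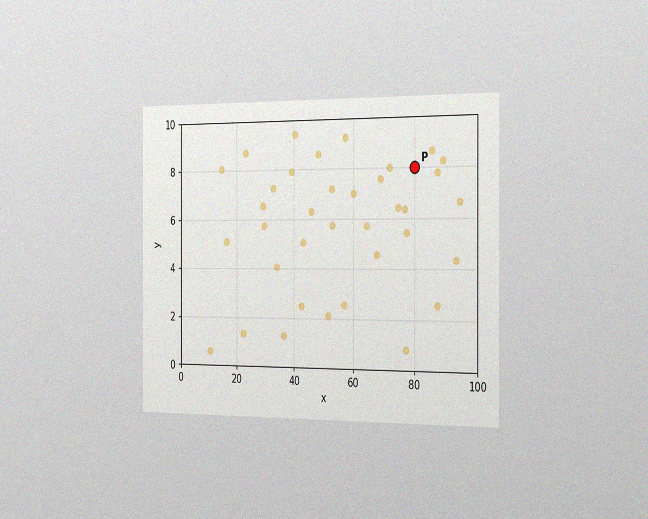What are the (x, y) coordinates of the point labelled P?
(80, 8)

The chart is viewed slightly from the right, with some photo noise. Following the gridlines from P to each axis, P sits at (80, 8).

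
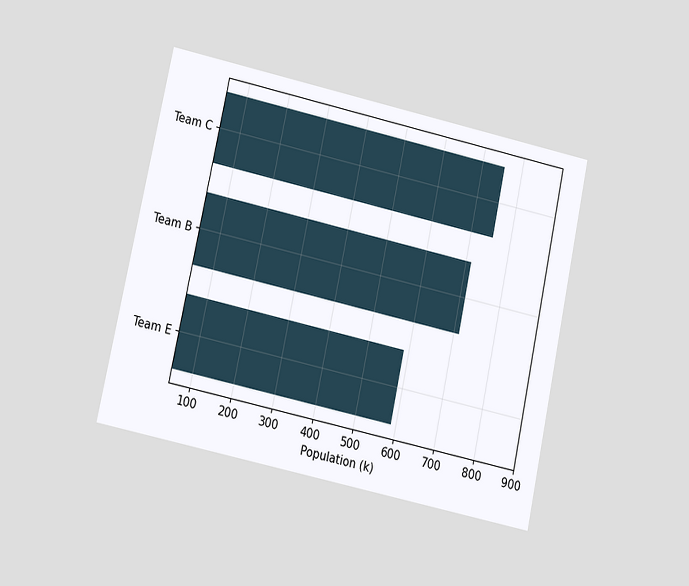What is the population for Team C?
756k

The chart is tilted about 12° clockwise and viewed at a slight angle. Reading along the chart's x-axis, the Team C bar reaches 756k.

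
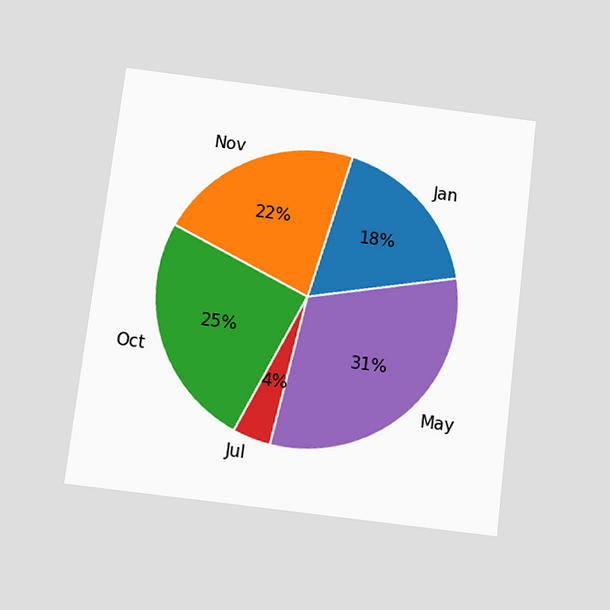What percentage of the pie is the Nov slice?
22%

The chart is tilted about 7° clockwise and viewed slightly from below. The Nov slice takes up 22% of the pie.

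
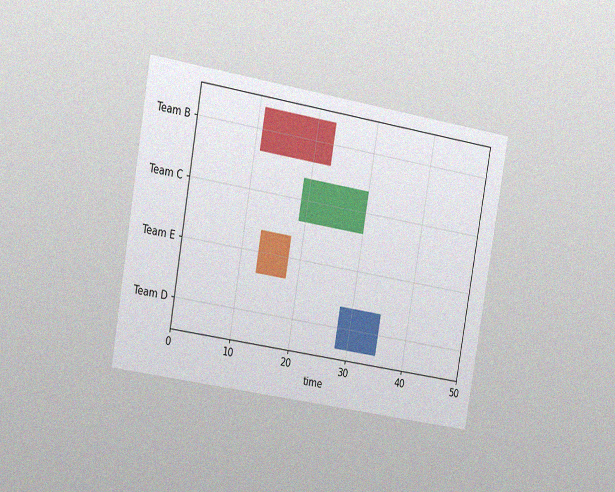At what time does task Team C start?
The chart is tilted about 10° clockwise and viewed slightly from the left, with some photo noise. The Team C bar begins at t=19.

19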